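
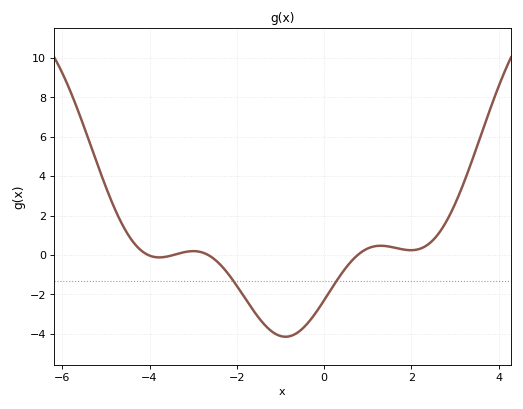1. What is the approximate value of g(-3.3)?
0.096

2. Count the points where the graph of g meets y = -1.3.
2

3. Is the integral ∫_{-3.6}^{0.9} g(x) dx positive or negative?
negative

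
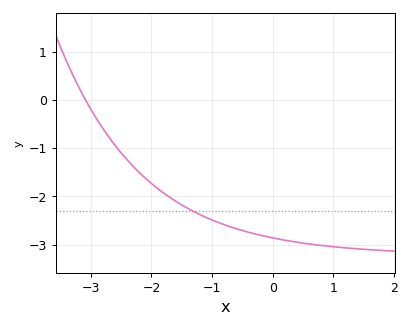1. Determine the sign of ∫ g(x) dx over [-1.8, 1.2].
negative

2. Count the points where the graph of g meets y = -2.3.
1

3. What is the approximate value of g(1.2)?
-3.1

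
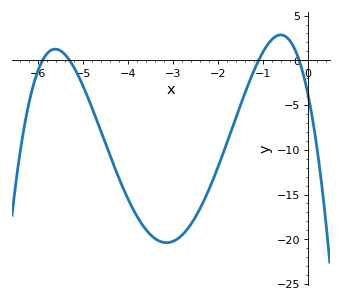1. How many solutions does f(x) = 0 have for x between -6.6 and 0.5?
4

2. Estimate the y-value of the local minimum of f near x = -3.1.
-20.4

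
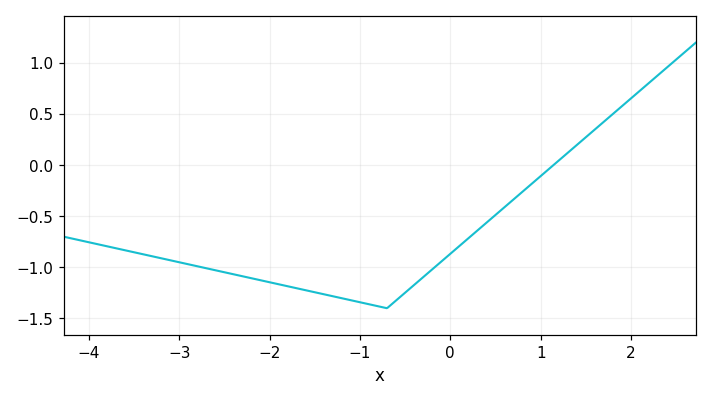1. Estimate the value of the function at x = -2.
-1.15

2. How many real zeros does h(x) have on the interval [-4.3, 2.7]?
1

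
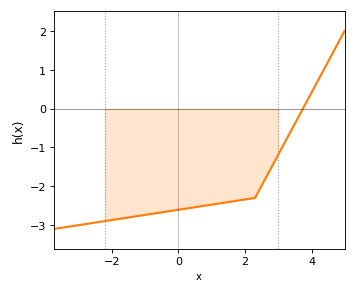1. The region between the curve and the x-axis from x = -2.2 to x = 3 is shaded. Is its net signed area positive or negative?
negative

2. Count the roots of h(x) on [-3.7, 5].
1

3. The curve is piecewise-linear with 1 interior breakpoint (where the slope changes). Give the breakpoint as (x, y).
(2.3, -2.3)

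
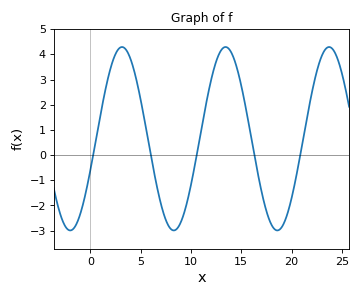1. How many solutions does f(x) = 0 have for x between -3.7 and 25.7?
5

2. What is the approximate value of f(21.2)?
0.737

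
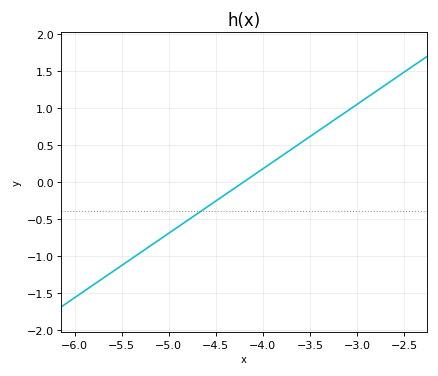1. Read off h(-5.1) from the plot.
-0.8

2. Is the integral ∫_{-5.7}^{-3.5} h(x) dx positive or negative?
negative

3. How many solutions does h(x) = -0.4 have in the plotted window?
1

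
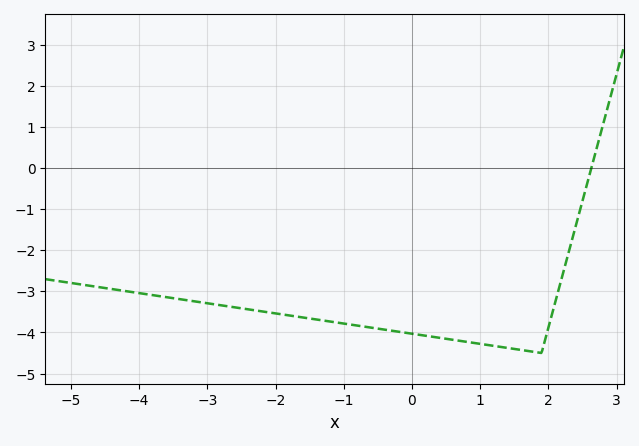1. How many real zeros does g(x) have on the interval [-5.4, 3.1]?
1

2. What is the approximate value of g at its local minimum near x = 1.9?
-4.5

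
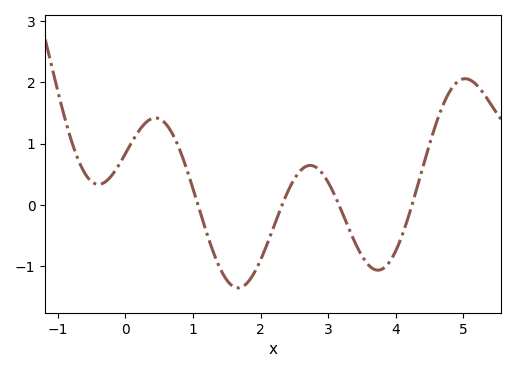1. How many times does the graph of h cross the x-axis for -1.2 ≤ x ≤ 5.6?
4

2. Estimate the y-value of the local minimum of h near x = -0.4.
0.333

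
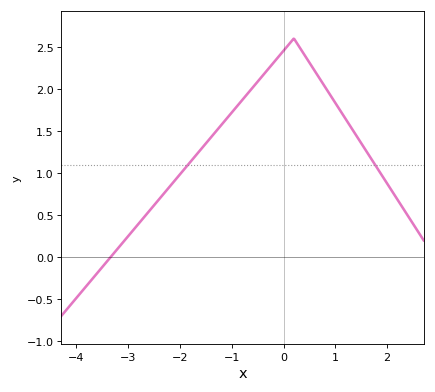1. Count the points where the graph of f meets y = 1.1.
2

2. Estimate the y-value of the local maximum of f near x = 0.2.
2.6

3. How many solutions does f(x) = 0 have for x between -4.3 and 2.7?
1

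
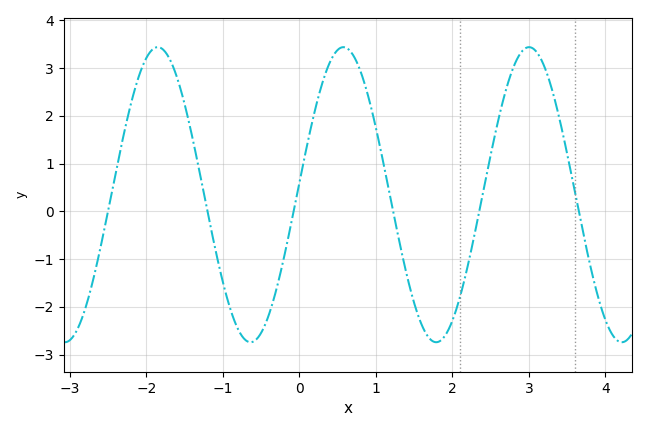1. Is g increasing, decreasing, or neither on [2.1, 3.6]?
neither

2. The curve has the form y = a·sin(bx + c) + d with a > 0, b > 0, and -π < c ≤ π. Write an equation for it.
y = 3.09sin(2.59x + 0.08) + 0.35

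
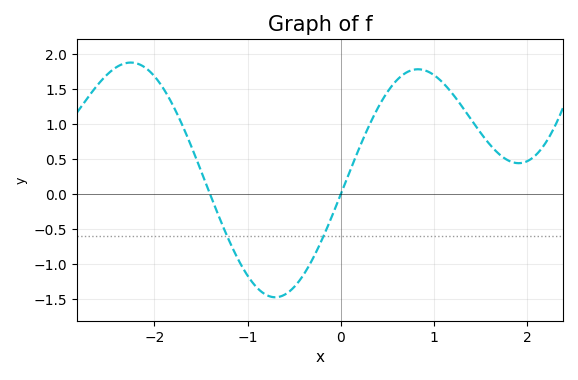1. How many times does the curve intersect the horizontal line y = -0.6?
2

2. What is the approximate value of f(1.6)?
0.7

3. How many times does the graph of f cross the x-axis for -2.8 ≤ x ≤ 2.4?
2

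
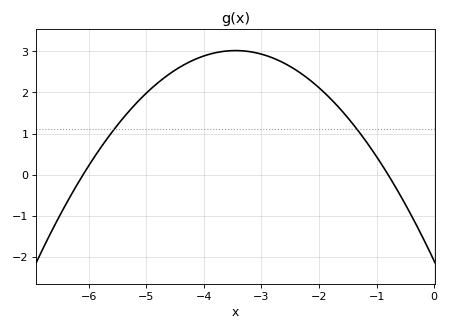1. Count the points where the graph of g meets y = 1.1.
2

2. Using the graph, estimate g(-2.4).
2.5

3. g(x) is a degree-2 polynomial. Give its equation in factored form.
y = -0.43(x + 6.1)(x + 0.8)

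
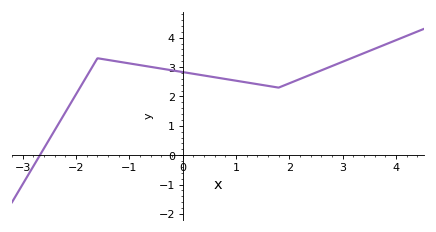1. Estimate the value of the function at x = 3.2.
3.3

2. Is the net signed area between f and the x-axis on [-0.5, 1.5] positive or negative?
positive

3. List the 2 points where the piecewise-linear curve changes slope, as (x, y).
(-1.6, 3.3); (1.8, 2.3)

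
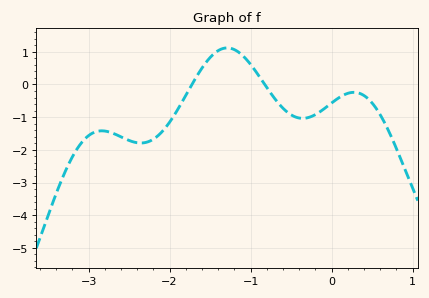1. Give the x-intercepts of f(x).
-1.72, -0.825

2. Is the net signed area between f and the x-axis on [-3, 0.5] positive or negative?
negative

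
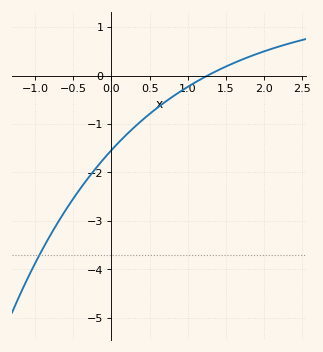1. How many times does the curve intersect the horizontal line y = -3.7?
1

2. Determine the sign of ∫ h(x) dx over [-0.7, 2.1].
negative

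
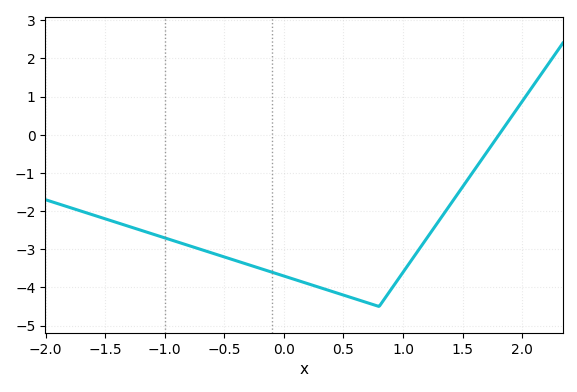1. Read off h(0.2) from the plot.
-3.9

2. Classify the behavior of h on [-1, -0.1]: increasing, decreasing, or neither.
decreasing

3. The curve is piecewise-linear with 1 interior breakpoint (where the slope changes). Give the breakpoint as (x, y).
(0.8, -4.5)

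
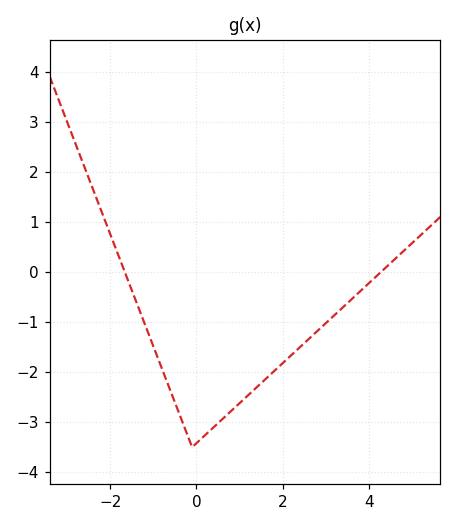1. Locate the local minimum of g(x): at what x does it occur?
0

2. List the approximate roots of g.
-1.6, 4.2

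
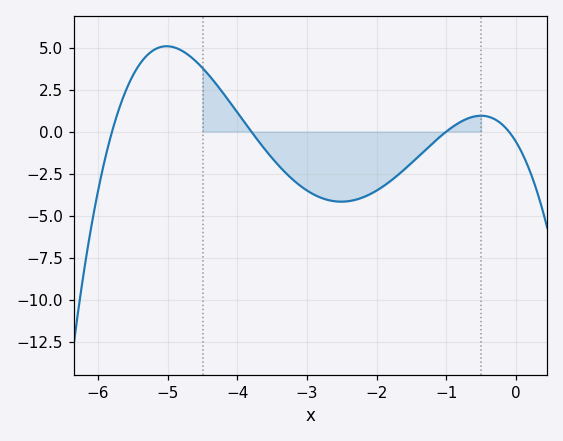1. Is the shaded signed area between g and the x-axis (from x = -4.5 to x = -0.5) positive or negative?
negative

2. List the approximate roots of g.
-5.8, -3.8, -1, -0.1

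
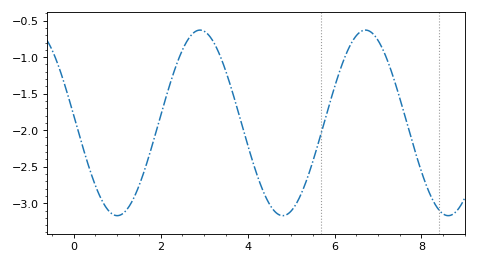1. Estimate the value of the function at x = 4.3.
-2.75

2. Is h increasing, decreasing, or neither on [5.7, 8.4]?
neither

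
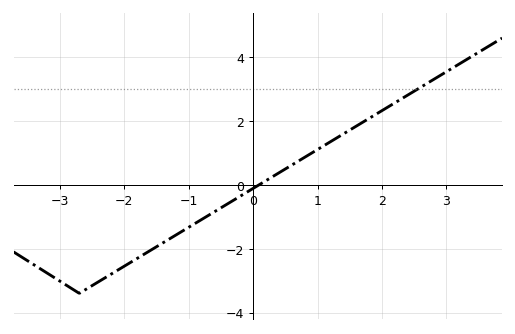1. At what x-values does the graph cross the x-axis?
0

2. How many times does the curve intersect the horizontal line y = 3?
1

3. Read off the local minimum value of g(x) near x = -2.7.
-3.4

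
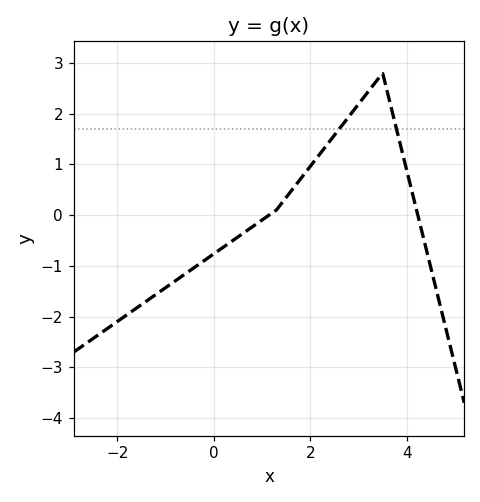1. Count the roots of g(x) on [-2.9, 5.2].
2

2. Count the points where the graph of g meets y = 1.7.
2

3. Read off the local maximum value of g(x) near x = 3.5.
2.8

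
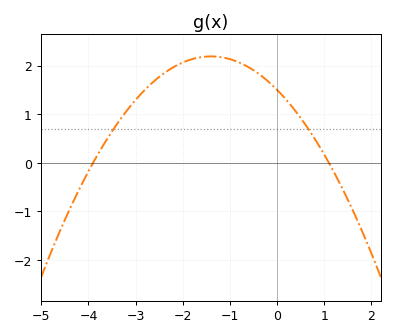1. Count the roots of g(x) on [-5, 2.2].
2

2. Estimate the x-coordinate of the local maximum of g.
-1.4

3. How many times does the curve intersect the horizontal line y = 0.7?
2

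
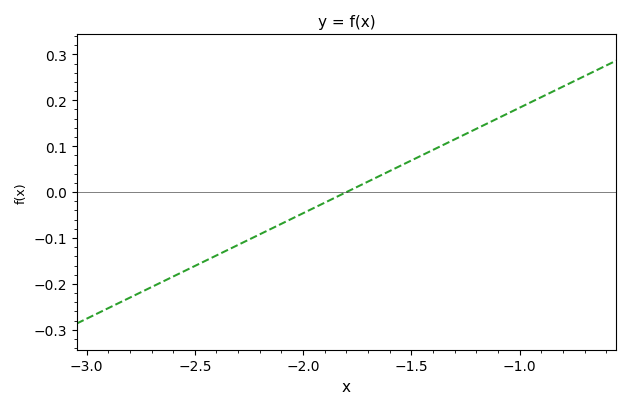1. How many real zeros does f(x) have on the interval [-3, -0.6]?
1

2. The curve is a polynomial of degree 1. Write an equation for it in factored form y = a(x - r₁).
y = 0.23(x + 1.8)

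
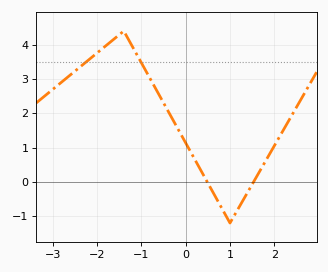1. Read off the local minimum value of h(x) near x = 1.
-1.2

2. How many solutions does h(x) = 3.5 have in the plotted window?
2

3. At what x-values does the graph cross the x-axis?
0.486, 1.53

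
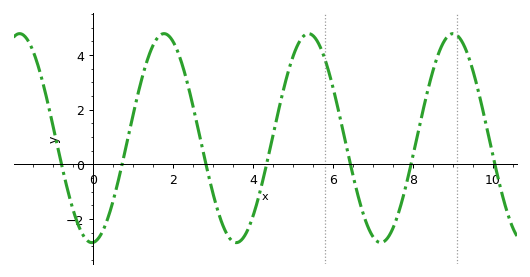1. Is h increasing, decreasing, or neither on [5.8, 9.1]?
neither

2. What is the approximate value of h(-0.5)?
-1.6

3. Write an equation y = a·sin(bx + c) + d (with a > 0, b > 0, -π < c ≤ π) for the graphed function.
y = 3.82sin(1.7x - 1.5) + 0.96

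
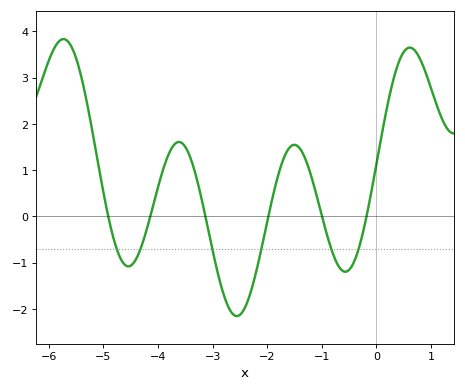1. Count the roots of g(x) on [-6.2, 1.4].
6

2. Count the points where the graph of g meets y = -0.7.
6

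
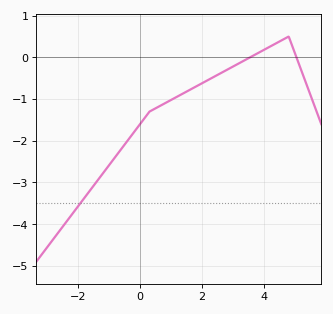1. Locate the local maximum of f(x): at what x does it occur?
4.8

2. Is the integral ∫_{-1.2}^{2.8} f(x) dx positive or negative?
negative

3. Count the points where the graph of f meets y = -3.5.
1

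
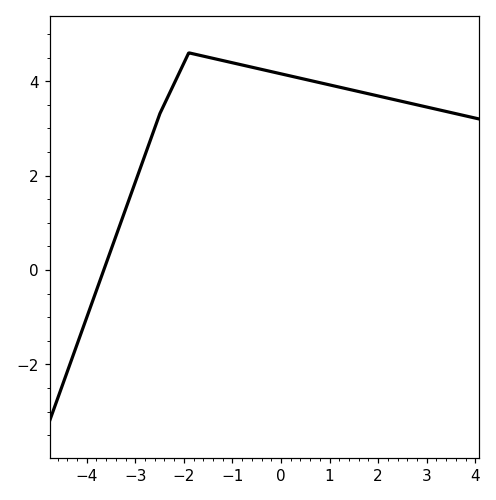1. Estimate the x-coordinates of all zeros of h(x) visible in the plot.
-3.65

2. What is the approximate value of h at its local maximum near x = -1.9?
4.6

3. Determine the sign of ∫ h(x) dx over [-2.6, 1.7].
positive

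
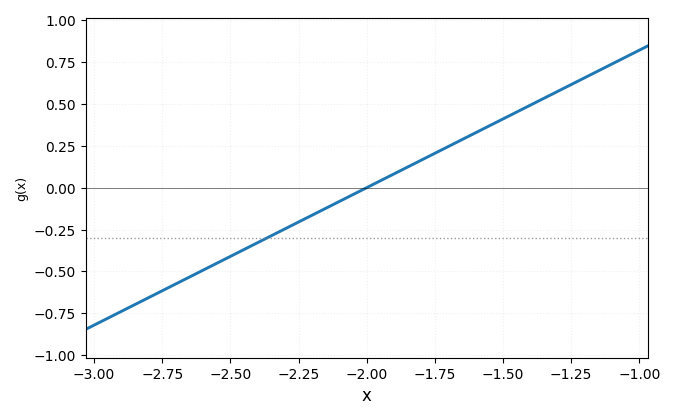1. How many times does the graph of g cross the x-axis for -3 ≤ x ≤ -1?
1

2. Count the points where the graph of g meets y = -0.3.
1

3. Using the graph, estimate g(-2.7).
-0.58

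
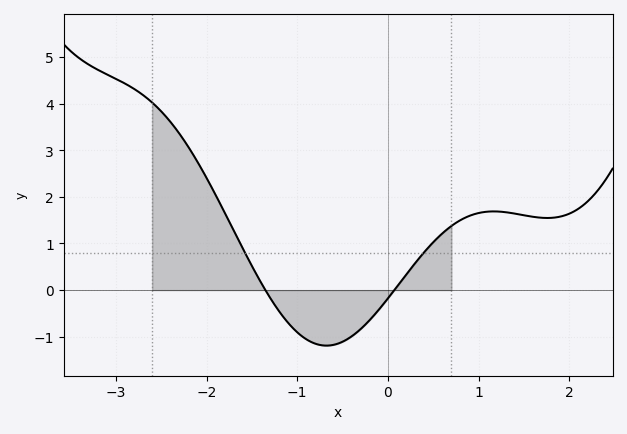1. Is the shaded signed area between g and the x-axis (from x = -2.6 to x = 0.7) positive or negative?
positive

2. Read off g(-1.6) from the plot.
0.892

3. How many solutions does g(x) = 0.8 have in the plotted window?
2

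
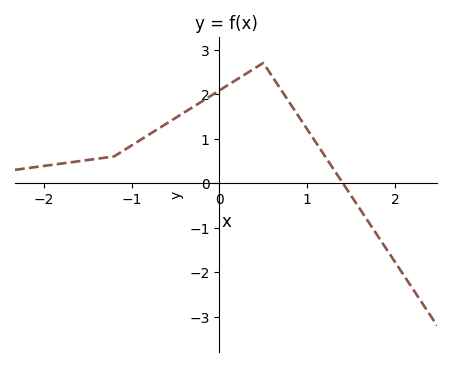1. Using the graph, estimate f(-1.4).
0.5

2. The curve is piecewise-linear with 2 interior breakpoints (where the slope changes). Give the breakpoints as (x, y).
(-1.2, 0.6); (0.5, 2.7)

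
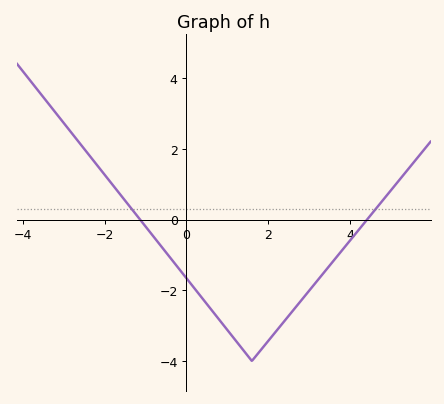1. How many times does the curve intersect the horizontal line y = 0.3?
2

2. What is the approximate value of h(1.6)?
-4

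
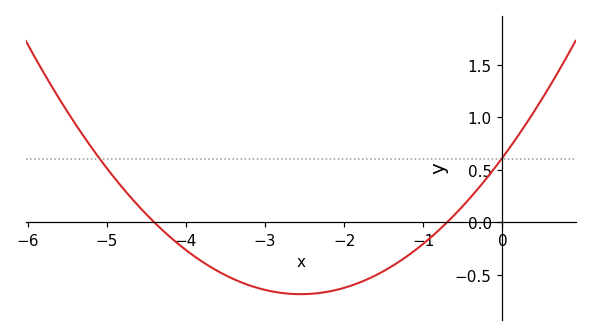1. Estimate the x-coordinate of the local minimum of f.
-2.5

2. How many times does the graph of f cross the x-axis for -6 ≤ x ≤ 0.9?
2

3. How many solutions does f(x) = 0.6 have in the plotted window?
2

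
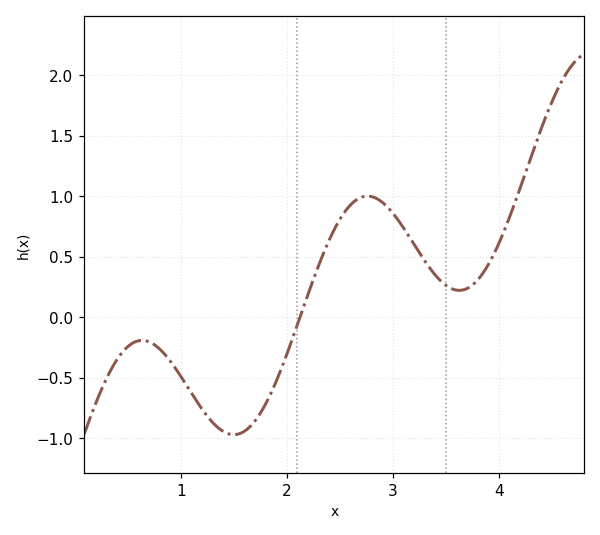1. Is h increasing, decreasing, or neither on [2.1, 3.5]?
neither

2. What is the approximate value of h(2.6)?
0.929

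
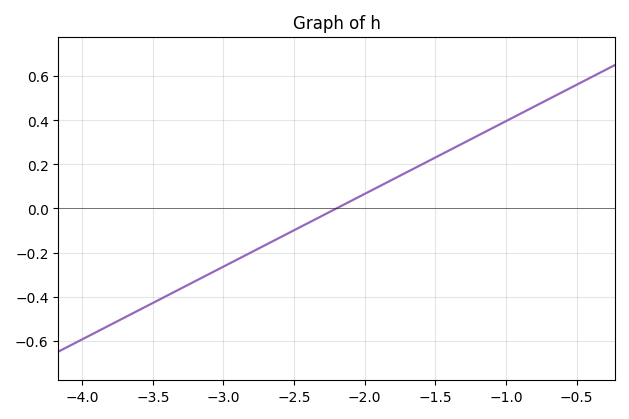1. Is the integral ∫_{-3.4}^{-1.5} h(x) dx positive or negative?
negative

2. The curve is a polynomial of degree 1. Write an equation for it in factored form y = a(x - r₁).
y = 0.33(x + 2.2)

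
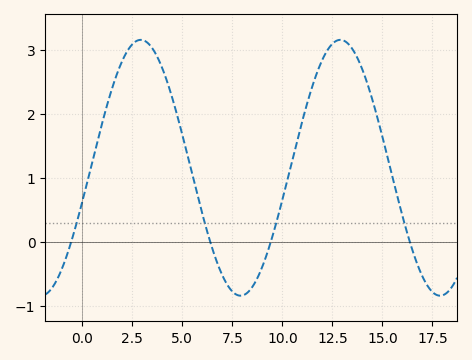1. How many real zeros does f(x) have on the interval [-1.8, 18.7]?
4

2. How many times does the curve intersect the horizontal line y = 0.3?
4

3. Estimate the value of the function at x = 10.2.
0.906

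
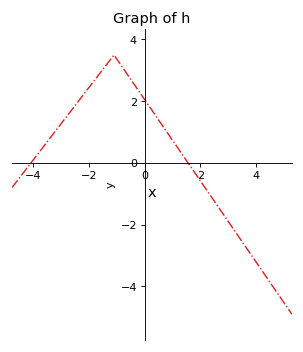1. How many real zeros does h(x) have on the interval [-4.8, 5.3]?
2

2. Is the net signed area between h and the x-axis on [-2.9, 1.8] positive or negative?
positive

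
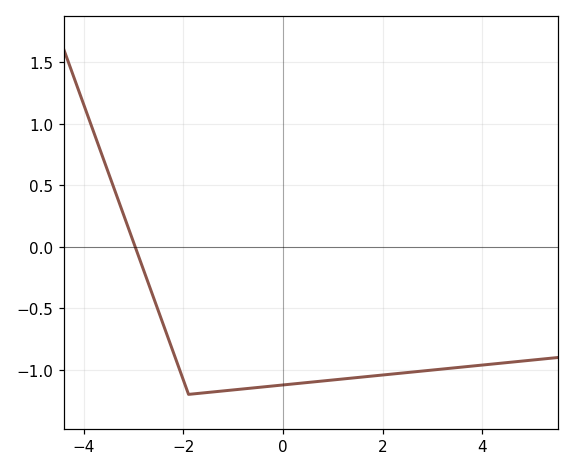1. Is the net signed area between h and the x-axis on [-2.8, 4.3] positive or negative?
negative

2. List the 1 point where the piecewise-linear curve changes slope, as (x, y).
(-1.9, -1.2)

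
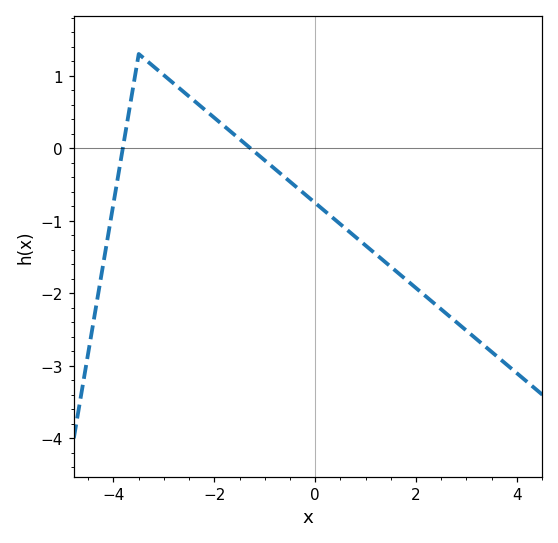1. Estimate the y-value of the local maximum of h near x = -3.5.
1.3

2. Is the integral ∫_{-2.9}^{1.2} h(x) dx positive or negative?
negative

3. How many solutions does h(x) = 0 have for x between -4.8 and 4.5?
2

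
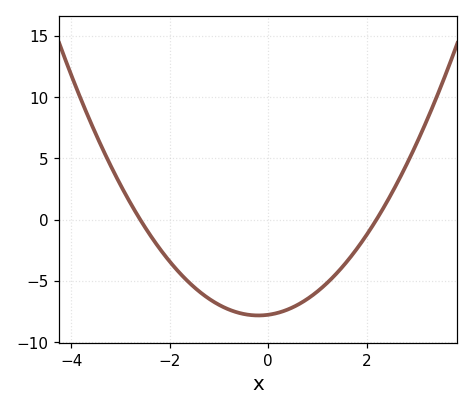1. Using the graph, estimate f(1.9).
-1.84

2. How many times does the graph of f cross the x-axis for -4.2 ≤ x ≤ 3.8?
2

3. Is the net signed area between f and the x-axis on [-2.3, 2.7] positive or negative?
negative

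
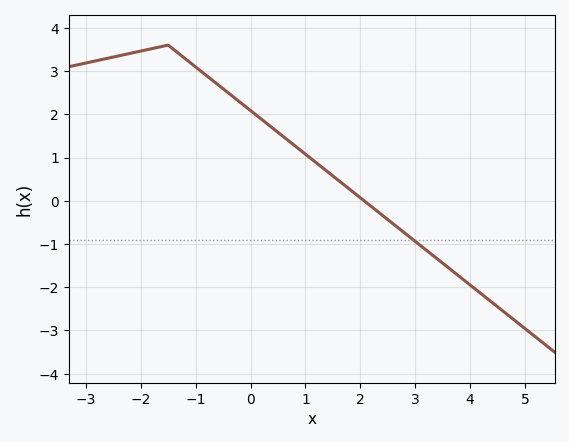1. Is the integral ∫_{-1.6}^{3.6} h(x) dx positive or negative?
positive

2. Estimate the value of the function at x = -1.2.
3.3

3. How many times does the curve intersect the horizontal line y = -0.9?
1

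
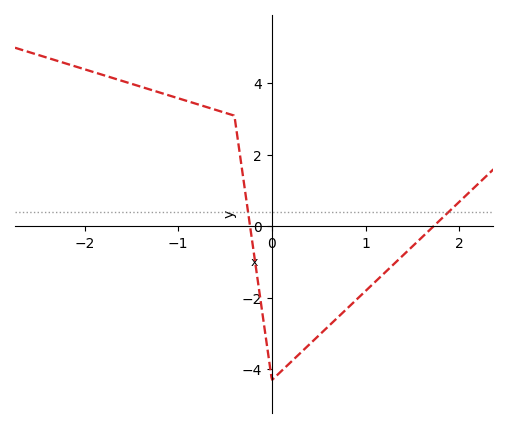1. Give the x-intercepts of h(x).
-0.232, 1.72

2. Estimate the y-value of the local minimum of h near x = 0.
-4.3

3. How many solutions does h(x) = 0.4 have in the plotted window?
2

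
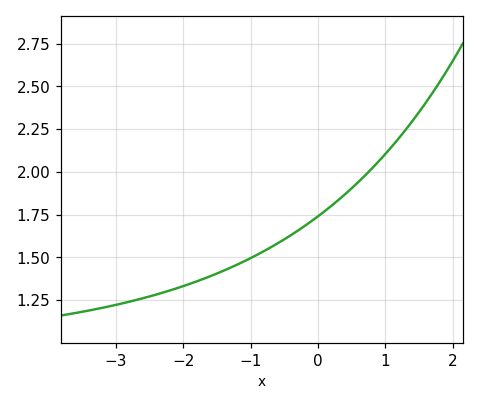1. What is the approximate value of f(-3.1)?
1.22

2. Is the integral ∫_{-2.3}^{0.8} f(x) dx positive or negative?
positive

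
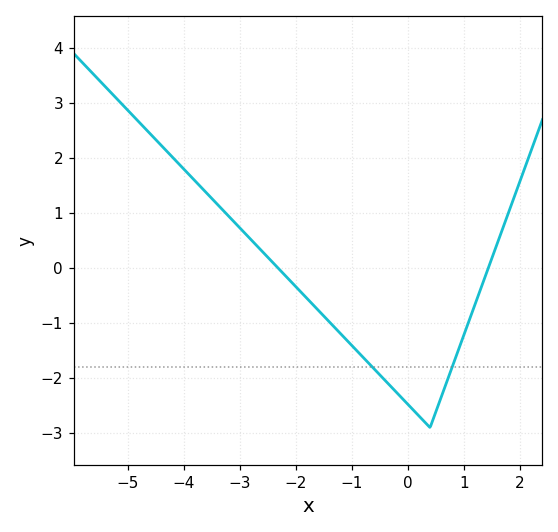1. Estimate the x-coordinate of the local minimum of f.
0.4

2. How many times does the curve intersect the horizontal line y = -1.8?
2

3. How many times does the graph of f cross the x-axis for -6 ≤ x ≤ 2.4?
2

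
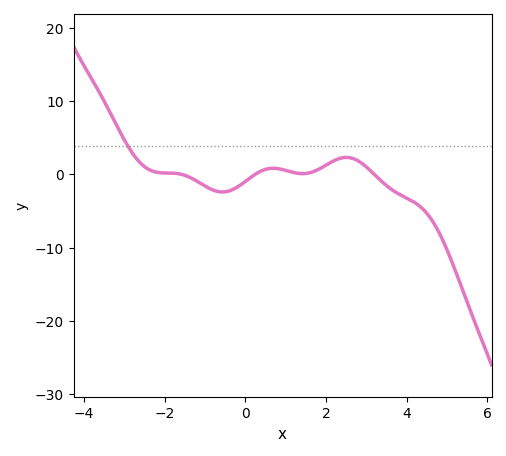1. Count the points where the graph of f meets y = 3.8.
1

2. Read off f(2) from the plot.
1.24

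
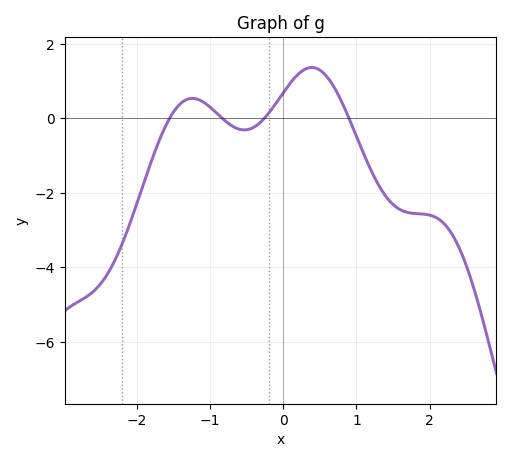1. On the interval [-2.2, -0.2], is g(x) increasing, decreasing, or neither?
neither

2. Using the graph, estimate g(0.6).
1.11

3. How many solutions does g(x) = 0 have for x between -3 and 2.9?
4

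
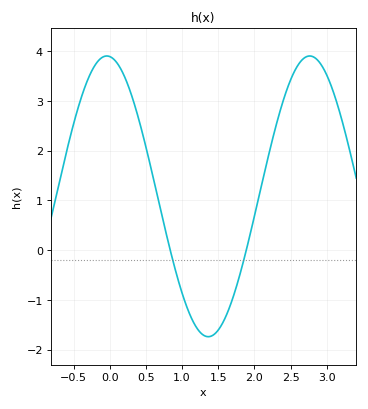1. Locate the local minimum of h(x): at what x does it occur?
1.4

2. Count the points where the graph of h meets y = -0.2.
2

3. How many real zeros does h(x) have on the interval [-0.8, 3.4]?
2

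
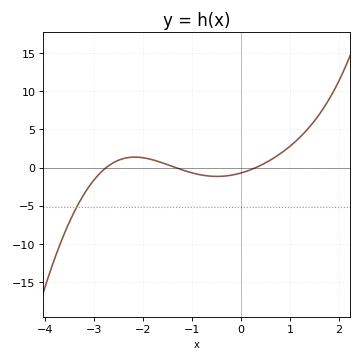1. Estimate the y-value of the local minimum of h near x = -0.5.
-1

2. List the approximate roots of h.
-2.7, -1.3, 0.3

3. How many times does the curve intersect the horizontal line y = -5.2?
1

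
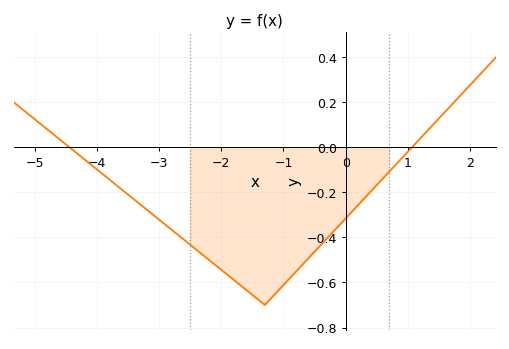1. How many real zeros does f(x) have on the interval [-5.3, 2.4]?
2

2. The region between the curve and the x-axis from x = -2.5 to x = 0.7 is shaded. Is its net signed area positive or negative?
negative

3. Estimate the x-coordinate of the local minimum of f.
-1.3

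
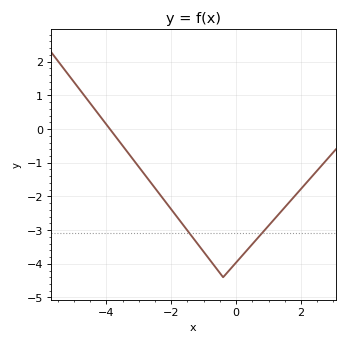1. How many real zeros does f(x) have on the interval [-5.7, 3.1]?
1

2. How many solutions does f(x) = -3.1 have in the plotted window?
2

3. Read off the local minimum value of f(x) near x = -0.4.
-4.4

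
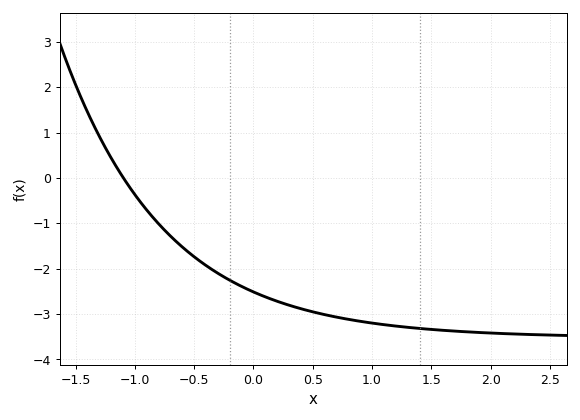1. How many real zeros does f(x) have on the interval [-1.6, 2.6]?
1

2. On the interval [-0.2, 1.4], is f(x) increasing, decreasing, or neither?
decreasing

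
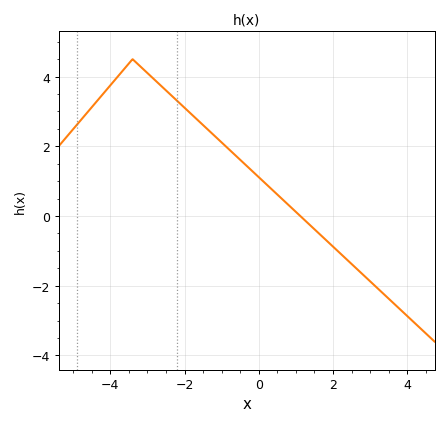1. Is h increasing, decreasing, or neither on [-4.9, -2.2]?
neither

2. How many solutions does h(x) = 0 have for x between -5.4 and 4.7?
1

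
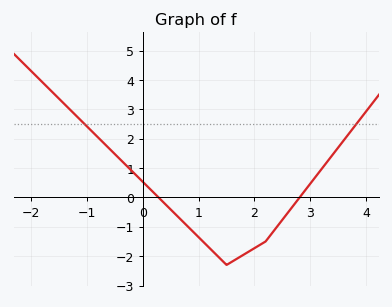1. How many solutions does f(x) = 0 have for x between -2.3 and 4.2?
2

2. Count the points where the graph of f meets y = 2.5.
2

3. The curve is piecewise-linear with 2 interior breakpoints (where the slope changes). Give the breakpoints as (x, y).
(1.5, -2.3); (2.2, -1.5)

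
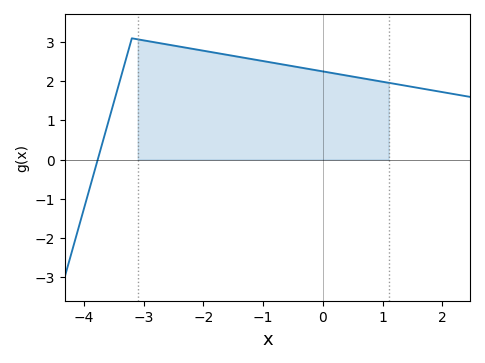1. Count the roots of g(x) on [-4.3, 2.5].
1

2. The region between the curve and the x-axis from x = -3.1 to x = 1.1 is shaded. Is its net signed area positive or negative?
positive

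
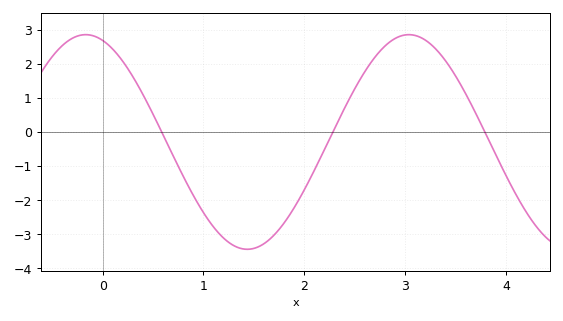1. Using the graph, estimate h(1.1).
-2.79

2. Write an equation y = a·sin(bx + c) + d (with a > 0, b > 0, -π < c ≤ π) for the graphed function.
y = 3.15sin(1.96x + 1.9) - 0.29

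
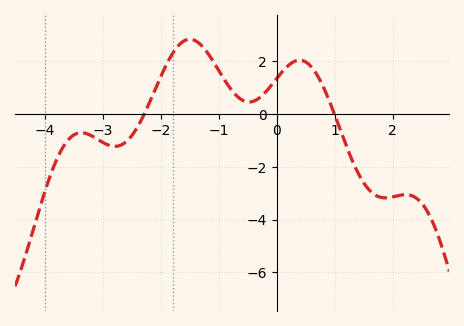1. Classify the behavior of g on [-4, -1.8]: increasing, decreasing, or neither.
neither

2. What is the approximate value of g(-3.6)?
-1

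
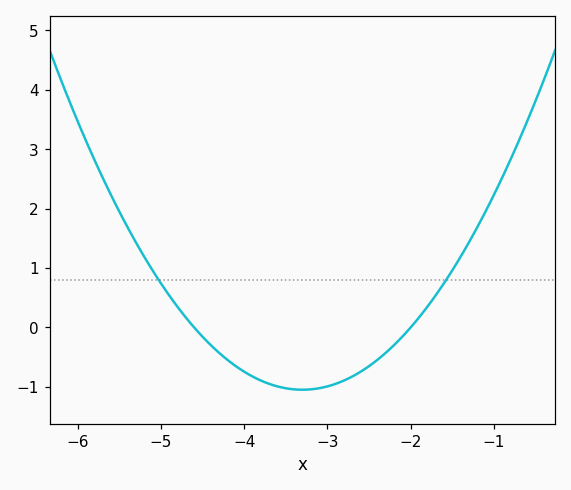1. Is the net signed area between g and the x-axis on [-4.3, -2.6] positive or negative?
negative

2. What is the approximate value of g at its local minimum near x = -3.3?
-1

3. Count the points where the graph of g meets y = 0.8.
2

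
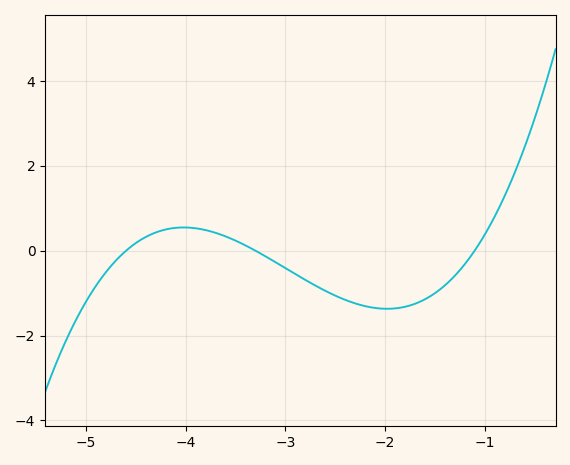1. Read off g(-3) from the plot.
-0.41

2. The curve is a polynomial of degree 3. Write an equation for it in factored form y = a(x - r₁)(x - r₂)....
y = 0.45(x + 4.6)(x + 3.3)(x + 1.1)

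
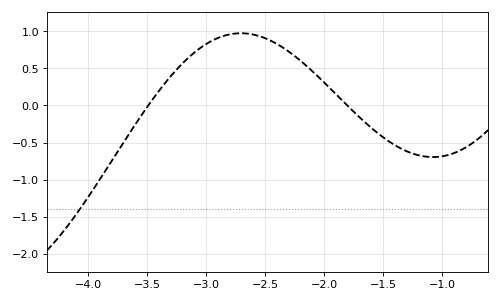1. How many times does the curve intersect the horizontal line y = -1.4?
1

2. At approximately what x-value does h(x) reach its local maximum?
-2.7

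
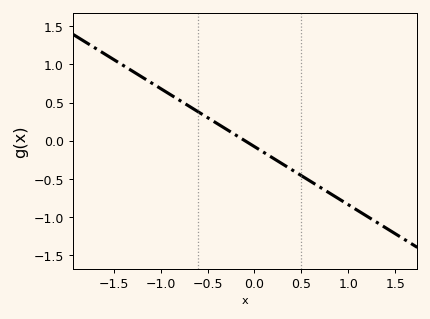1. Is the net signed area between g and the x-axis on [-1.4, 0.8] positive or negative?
positive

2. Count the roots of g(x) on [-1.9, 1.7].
1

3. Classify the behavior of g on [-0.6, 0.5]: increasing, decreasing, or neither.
decreasing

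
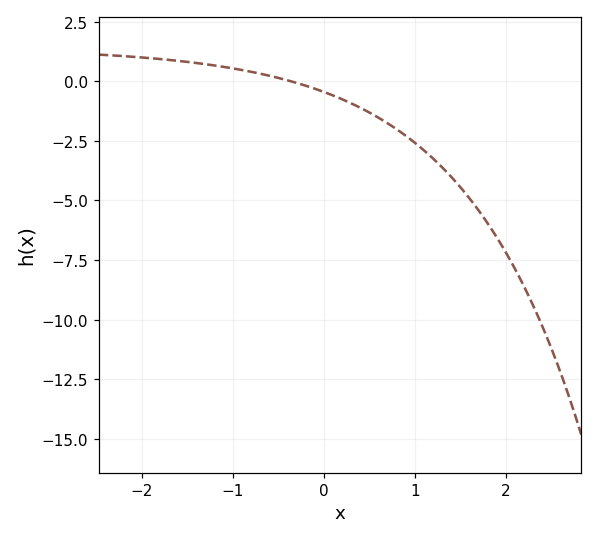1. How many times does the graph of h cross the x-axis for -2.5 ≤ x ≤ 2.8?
1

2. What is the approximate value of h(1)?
-2.6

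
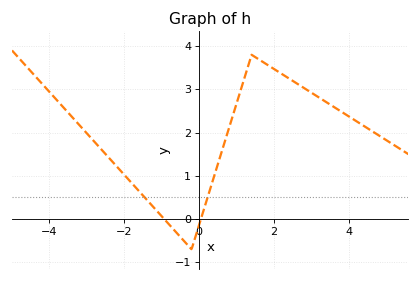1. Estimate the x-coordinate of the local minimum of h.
-0.2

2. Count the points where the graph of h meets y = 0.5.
2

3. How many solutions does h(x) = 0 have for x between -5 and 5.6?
2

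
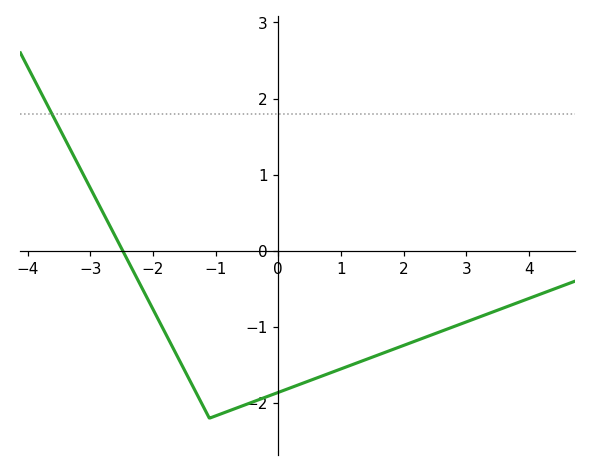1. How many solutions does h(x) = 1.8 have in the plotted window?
1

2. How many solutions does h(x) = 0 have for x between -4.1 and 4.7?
1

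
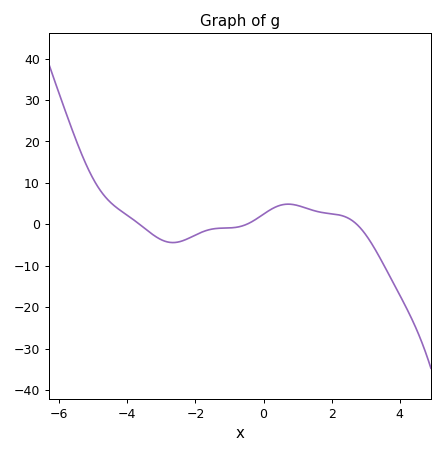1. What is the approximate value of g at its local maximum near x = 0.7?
4.86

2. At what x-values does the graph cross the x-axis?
-3.64, -0.494, 2.74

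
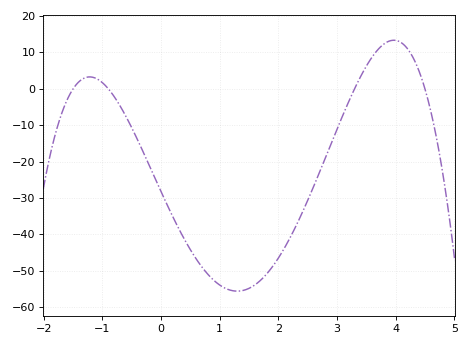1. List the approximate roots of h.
-1.5, -0.9, 3.3, 4.5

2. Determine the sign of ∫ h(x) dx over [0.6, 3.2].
negative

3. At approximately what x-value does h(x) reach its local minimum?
1.3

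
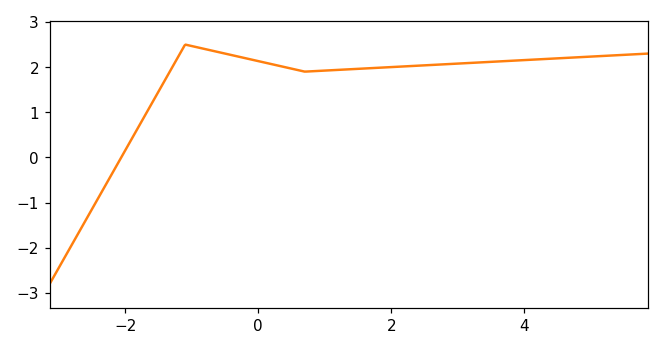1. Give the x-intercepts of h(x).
-2.06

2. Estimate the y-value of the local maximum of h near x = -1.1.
2.5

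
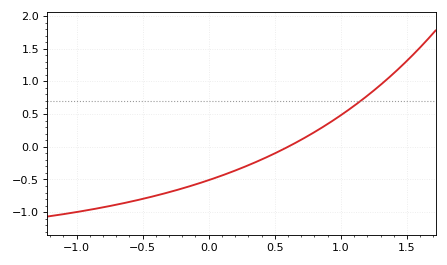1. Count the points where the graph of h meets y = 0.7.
1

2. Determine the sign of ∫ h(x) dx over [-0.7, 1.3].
negative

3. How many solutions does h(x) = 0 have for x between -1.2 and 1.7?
1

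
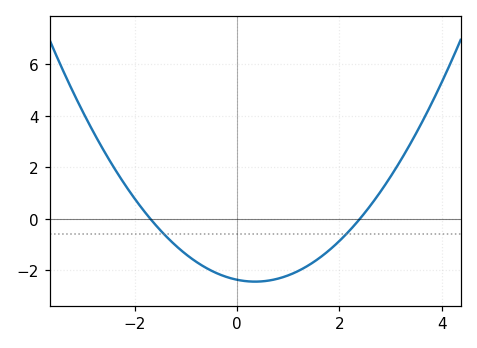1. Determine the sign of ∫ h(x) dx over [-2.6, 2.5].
negative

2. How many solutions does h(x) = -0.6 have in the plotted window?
2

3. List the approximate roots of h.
-1.8, 2.4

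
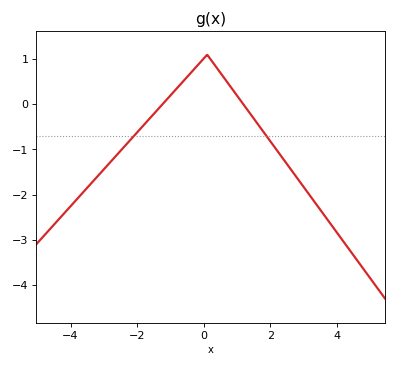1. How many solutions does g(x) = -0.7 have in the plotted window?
2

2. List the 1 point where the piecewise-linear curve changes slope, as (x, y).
(0.1, 1.1)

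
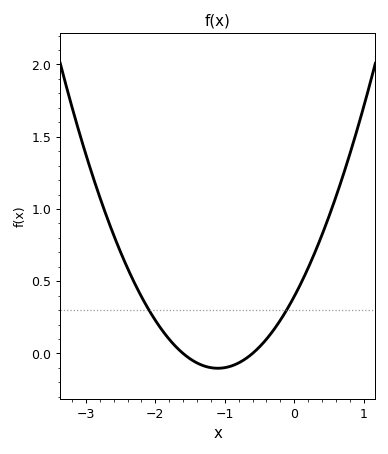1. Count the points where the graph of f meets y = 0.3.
2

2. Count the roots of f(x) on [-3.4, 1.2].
2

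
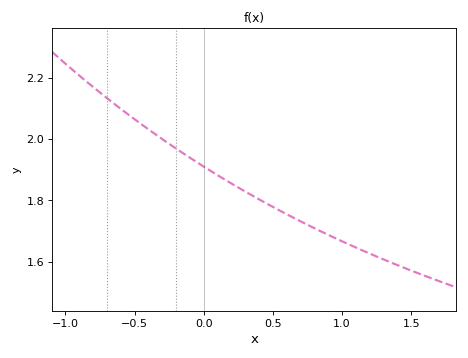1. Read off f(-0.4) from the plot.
2.03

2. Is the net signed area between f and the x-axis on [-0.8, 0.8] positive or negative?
positive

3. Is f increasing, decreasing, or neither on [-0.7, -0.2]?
decreasing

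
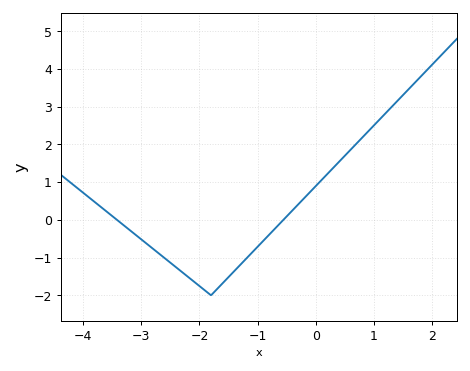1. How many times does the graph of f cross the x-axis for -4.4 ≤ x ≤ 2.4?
2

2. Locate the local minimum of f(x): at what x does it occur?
-1.8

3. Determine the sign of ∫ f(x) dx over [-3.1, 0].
negative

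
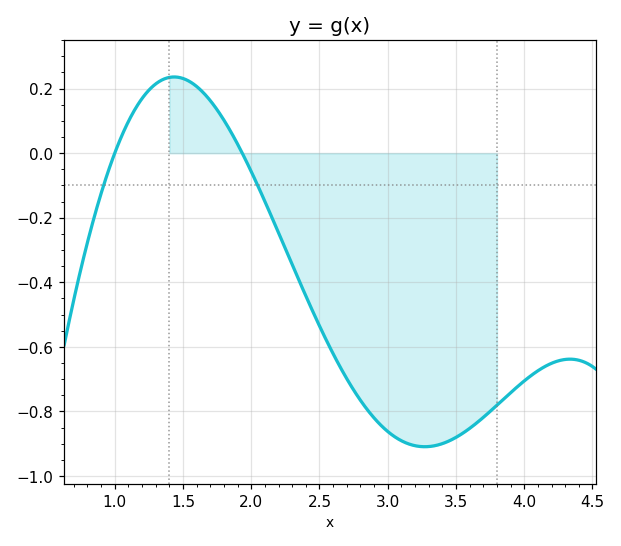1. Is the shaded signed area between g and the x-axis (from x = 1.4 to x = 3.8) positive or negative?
negative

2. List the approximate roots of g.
1, 1.9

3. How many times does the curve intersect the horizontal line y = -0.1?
2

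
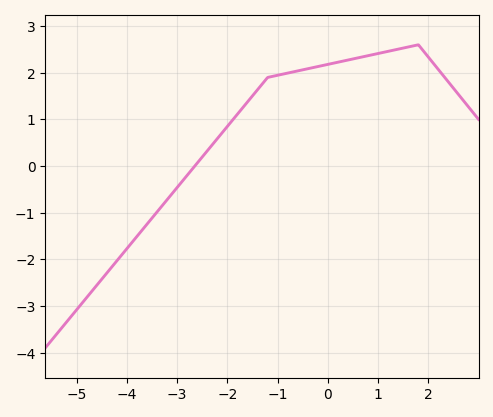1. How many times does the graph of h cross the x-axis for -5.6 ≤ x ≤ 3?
1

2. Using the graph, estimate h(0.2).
2.23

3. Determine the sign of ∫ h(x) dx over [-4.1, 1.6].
positive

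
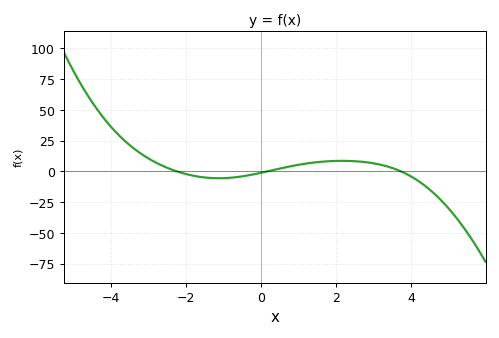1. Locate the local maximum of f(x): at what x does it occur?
2.2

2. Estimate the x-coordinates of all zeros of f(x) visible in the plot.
-2.2, 0.2, 3.8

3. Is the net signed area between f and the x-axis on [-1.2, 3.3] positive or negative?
positive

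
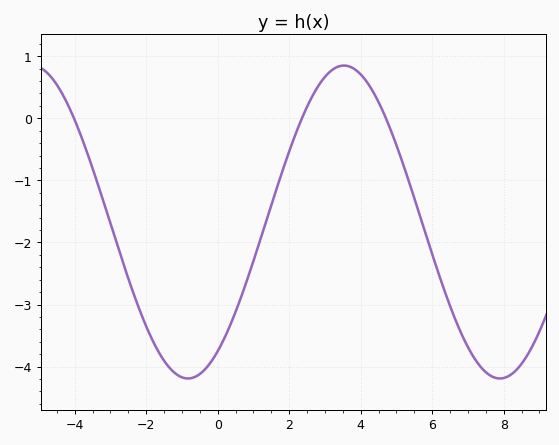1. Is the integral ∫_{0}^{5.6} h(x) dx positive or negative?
negative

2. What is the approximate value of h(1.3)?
-1.76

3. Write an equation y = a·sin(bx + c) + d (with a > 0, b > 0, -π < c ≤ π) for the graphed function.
y = 2.52sin(0.72x - 0.972) - 1.67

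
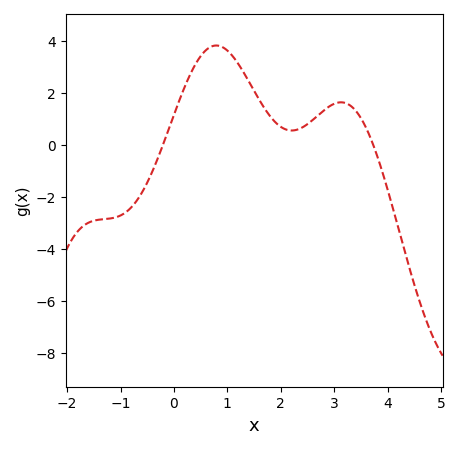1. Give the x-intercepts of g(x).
-0.2, 3.7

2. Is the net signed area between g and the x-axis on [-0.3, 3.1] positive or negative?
positive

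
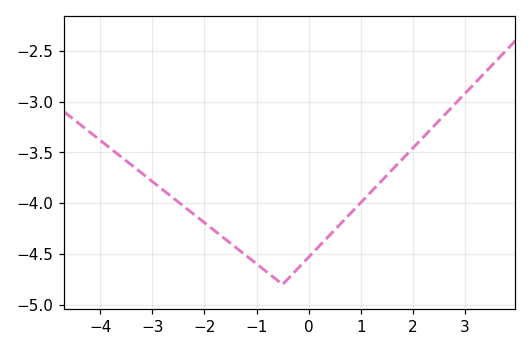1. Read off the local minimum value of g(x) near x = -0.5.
-4.8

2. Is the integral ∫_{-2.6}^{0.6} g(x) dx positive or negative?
negative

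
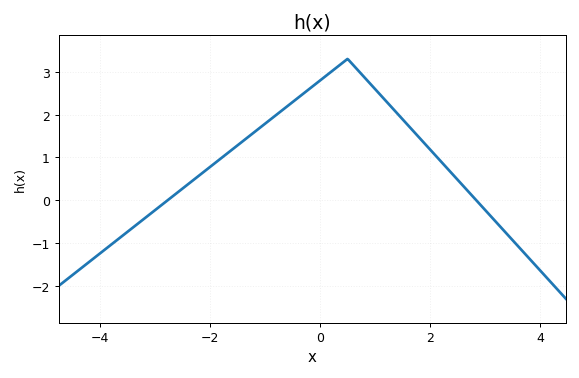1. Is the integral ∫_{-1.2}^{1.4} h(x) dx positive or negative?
positive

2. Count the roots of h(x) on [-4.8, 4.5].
2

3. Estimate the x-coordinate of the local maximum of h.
0.499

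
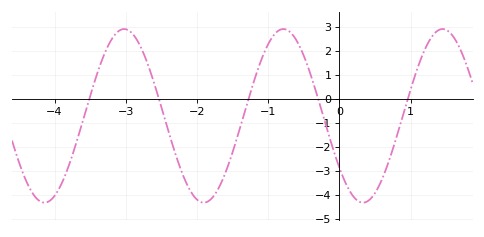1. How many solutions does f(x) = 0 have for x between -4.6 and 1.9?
5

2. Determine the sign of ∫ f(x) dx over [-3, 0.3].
negative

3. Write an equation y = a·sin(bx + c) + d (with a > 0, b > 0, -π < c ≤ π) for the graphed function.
y = 3.61sin(2.81x - 2.5) - 0.71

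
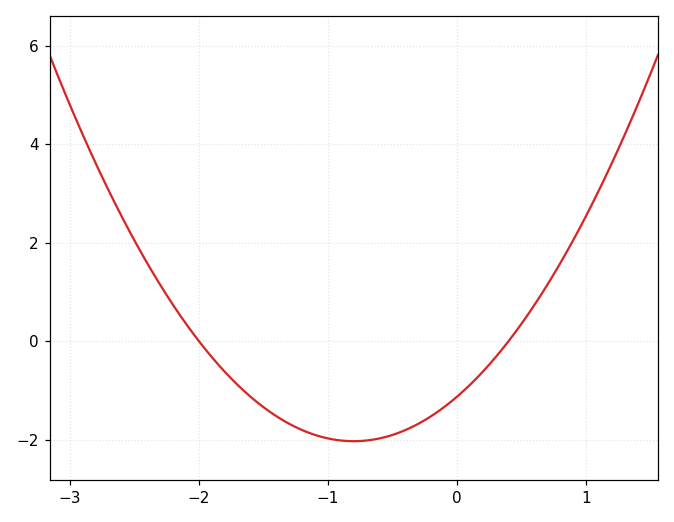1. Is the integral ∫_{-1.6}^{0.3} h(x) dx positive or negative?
negative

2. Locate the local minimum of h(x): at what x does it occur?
-0.8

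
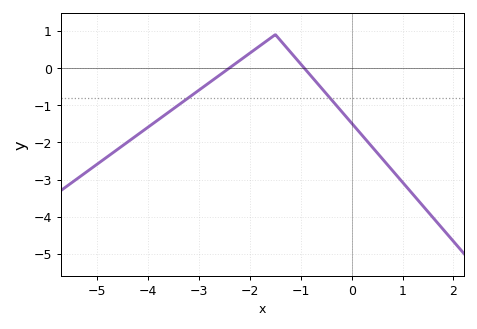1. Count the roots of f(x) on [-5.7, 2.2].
2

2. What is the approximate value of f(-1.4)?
0.7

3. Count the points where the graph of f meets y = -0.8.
2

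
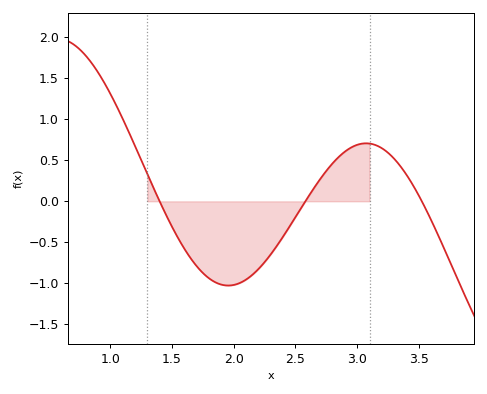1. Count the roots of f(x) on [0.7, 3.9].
3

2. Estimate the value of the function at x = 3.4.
0.3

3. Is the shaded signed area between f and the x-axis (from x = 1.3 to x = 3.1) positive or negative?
negative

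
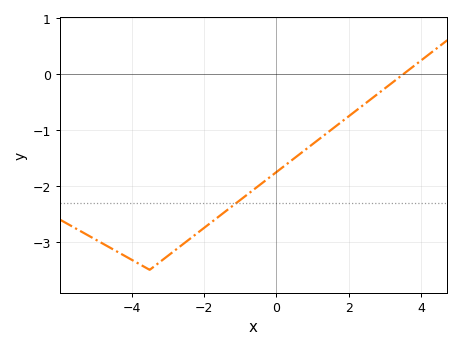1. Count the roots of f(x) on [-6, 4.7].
1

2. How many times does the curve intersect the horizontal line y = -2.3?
1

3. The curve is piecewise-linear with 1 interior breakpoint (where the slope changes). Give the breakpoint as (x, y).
(-3.5, -3.5)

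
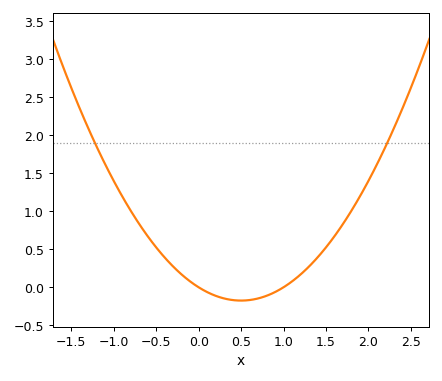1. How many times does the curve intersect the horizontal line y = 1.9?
2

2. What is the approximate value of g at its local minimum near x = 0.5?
-0.15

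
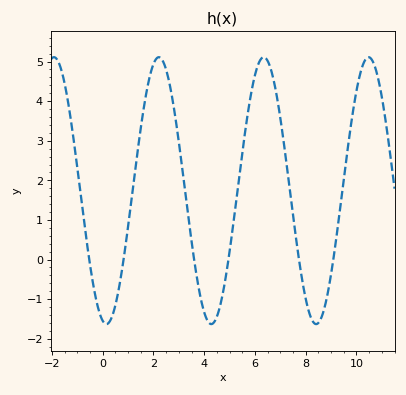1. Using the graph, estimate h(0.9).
0.36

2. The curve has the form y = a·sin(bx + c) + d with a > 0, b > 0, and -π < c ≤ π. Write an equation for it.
y = 3.37sin(1.52x - 1.79) + 1.74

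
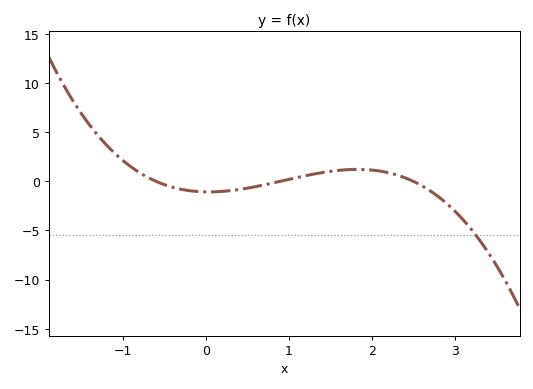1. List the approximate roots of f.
-0.6, 0.9, 2.5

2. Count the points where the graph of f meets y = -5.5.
1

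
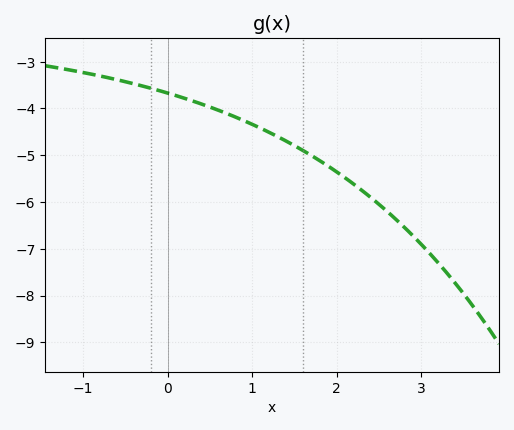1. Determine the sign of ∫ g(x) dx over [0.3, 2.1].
negative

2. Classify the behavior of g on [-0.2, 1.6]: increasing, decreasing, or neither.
decreasing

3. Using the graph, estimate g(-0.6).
-3.38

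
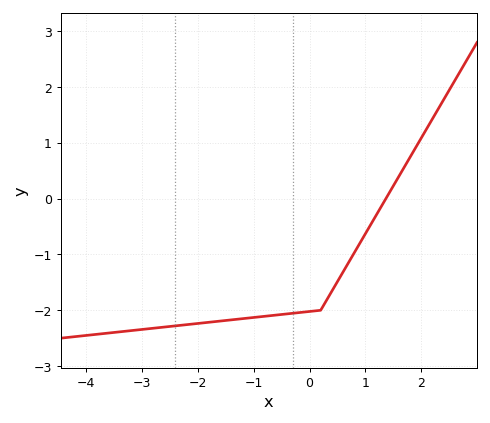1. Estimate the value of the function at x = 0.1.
-2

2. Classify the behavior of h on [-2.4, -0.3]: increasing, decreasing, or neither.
increasing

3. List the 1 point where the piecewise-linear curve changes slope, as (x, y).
(0.2, -2)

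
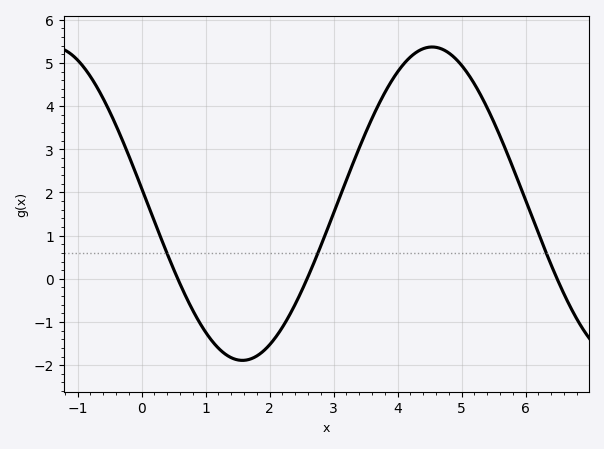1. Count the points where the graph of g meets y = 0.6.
3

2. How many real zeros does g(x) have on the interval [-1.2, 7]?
3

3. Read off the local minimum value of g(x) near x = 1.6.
-1.89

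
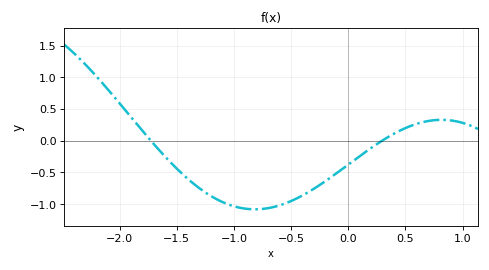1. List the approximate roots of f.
-1.75, 0.3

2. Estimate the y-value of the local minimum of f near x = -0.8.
-1.1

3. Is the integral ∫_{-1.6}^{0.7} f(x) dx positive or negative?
negative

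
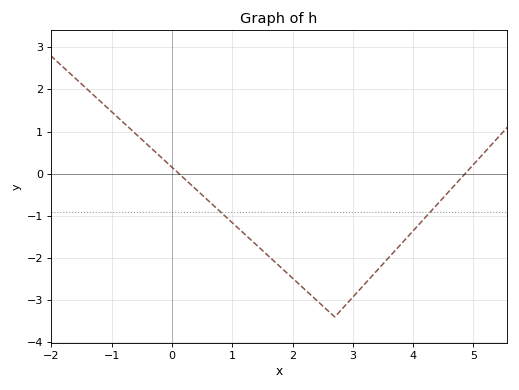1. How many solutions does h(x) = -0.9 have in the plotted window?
2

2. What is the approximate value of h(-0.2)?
0.416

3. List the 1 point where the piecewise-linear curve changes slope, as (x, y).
(2.7, -3.4)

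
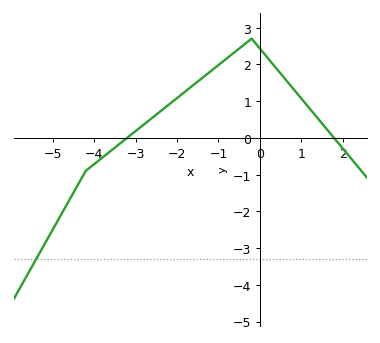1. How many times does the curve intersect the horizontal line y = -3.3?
1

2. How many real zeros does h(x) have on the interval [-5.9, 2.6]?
2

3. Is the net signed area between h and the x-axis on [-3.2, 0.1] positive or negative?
positive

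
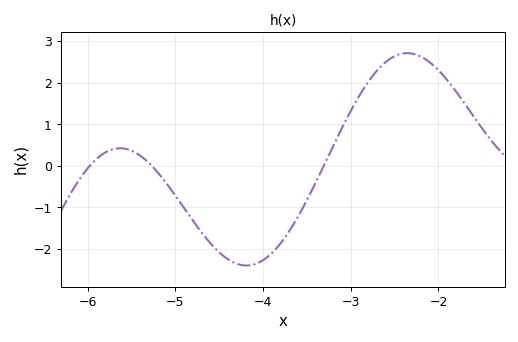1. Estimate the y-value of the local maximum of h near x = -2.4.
2.7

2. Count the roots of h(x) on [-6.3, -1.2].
3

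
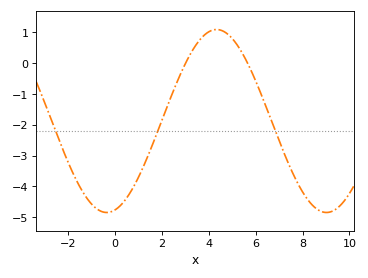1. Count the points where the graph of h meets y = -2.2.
3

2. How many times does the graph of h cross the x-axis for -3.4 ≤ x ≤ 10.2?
2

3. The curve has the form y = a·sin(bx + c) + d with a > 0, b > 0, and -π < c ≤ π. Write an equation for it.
y = 2.97sin(0.67x - 1.33) - 1.88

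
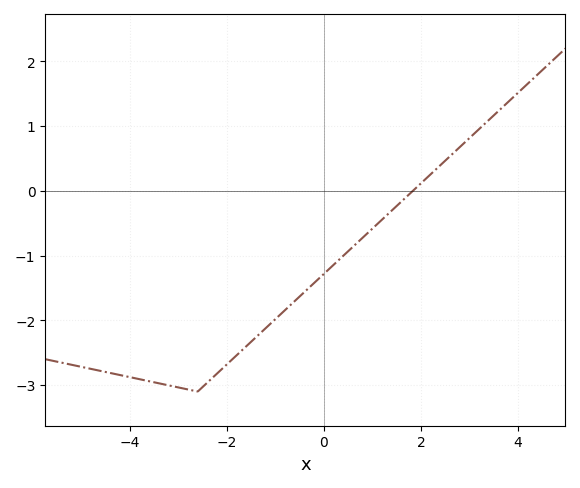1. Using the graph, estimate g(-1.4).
-2.26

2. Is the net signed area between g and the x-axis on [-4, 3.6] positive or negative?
negative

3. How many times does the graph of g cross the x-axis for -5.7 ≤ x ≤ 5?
1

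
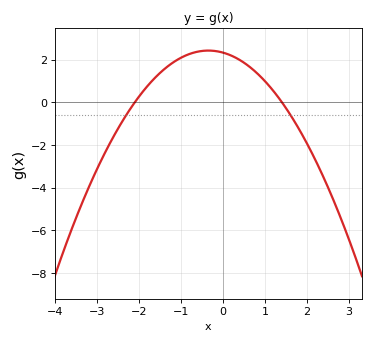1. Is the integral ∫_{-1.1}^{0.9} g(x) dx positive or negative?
positive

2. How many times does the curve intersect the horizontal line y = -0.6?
2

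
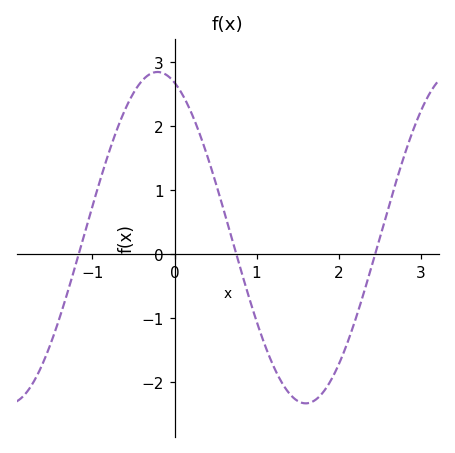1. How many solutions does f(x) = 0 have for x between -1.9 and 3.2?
3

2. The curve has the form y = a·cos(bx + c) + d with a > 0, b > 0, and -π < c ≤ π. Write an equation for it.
y = 2.59cos(1.7x + 0.36) + 0.26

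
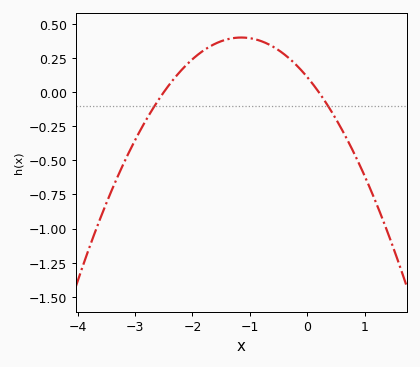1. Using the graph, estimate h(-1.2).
0.4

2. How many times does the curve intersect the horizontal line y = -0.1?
2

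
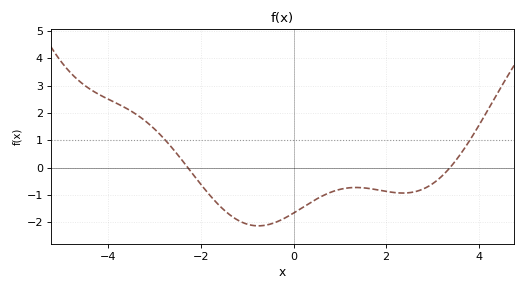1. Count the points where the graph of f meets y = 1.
2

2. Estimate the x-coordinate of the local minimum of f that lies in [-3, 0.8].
-0.761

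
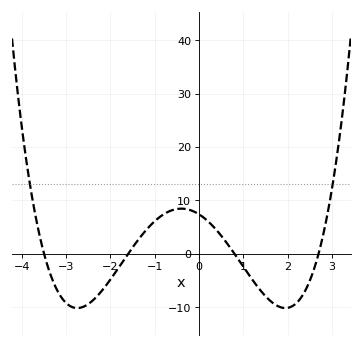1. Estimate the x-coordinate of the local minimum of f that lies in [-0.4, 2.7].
1.95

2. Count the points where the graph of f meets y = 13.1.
2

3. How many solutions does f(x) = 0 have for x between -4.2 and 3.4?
4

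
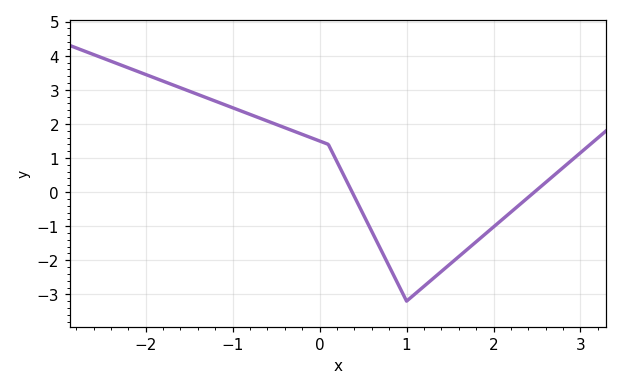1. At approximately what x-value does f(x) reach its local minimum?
1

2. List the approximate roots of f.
0.374, 2.47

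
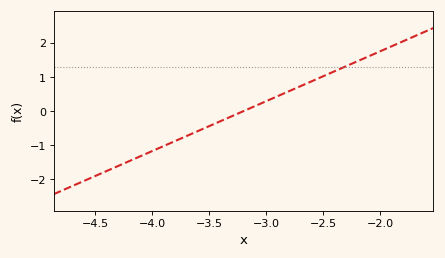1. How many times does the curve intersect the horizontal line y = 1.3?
1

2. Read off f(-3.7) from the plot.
-0.7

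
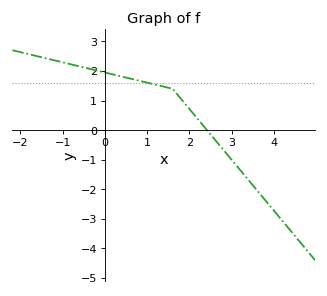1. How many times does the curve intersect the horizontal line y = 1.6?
1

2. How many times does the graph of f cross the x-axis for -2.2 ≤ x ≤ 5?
1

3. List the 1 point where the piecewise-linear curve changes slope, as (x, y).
(1.6, 1.4)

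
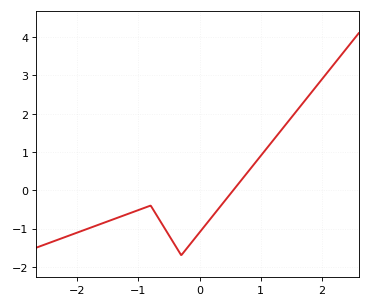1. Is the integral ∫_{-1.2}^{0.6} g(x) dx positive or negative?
negative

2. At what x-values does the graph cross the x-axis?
0.6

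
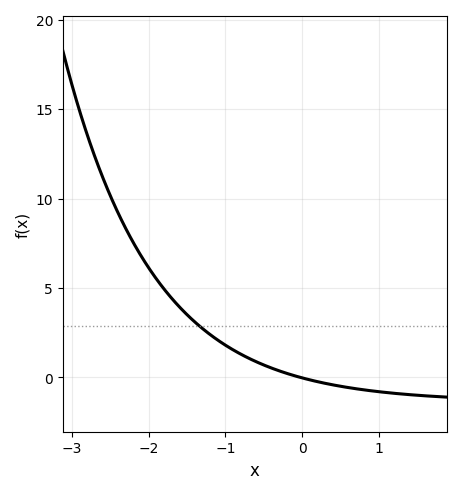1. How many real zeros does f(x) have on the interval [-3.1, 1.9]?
1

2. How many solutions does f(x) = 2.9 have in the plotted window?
1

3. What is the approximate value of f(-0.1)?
0.1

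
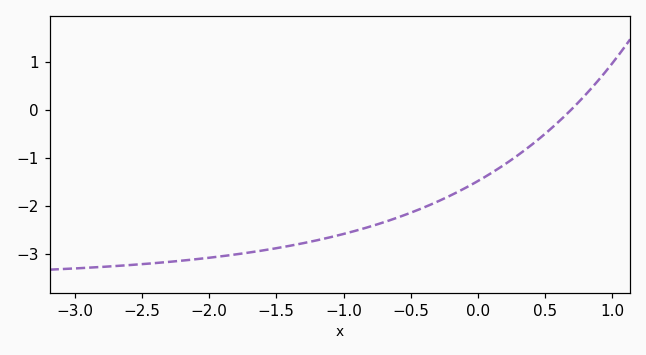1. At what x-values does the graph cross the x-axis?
0.7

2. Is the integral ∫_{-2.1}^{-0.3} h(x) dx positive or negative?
negative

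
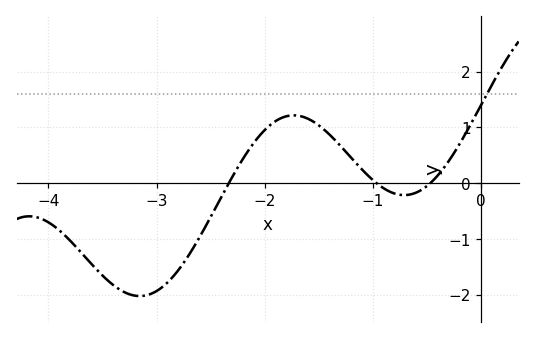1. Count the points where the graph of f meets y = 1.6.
1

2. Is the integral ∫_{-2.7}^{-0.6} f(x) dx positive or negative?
positive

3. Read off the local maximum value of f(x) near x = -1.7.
1.2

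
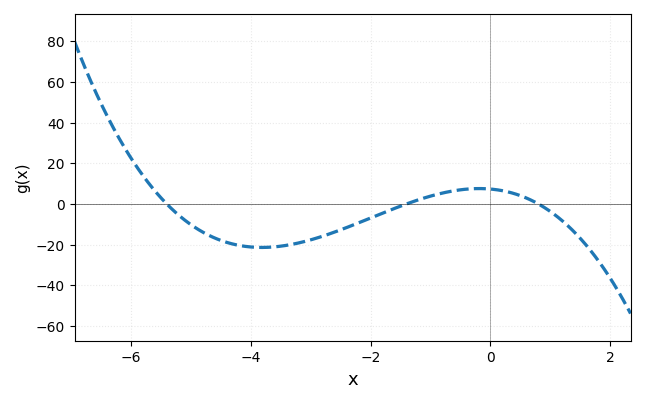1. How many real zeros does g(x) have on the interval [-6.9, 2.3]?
3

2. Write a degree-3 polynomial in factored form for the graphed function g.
y = -1.21(x + 5.4)(x + 1.4)(x - 0.8)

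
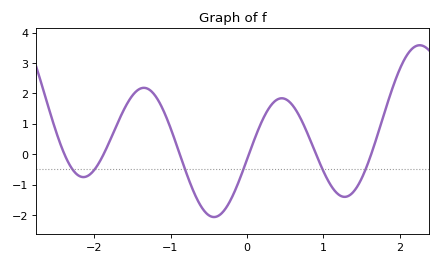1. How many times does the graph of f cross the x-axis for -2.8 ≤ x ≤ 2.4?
6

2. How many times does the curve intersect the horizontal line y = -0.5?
6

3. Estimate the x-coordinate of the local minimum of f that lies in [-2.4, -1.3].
-2.1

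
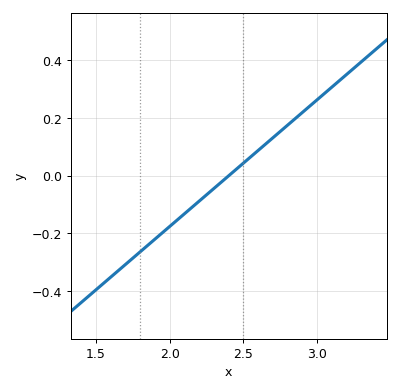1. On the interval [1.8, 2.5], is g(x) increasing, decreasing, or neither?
increasing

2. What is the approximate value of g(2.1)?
-0.132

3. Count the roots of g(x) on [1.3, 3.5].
1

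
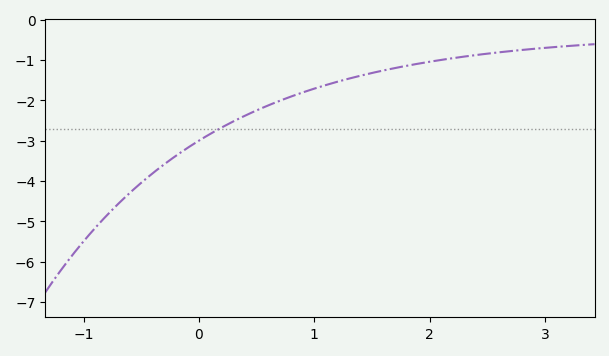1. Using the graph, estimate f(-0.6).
-4.3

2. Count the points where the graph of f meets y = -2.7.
1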